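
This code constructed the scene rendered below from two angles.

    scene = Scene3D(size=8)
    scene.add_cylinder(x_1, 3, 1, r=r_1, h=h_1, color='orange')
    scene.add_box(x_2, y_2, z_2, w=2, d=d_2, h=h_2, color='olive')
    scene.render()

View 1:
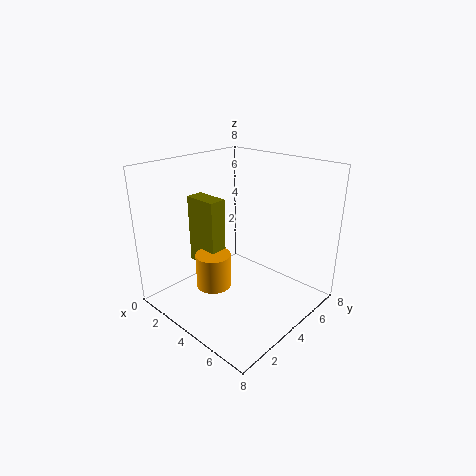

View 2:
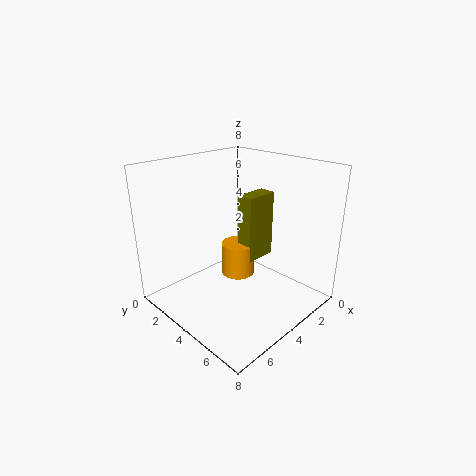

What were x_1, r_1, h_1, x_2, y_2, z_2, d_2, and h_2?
x_1 = 3
r_1 = 1
h_1 = 2
x_2 = 1
y_2 = 3
z_2 = 2
d_2 = 1
h_2 = 4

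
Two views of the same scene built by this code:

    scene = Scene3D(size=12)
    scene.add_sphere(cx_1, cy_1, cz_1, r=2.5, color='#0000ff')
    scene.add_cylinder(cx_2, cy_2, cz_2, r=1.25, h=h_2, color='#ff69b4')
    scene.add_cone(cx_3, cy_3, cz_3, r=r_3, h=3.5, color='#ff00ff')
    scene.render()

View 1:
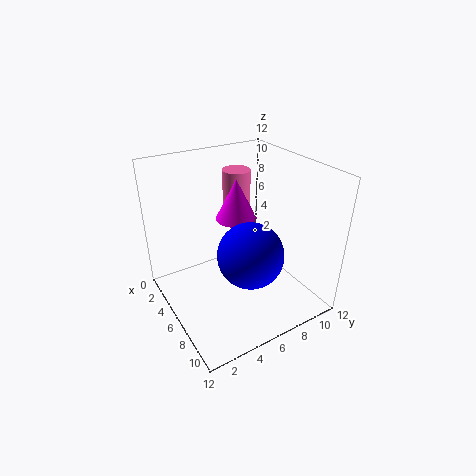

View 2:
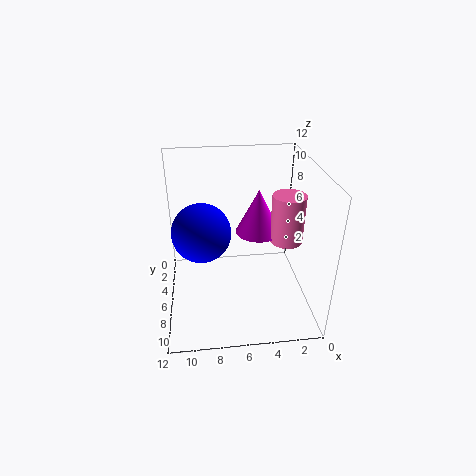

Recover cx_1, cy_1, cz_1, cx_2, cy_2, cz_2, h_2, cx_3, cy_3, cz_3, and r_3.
cx_1 = 9
cy_1 = 5.25
cz_1 = 6.25
cx_2 = 2.5
cy_2 = 8
cz_2 = 6.75
h_2 = 3.75
cx_3 = 4.5
cy_3 = 6.75
cz_3 = 7
r_3 = 1.75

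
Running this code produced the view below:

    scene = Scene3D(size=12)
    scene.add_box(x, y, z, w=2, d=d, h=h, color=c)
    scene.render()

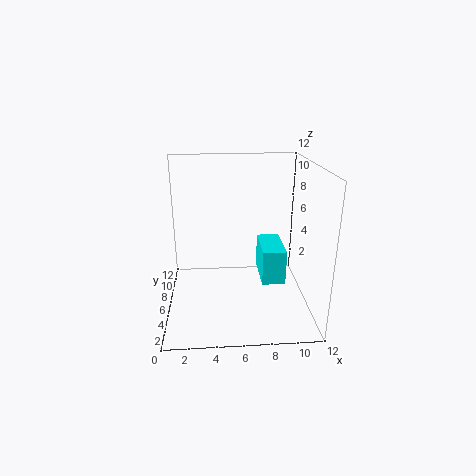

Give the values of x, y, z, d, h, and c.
x = 8; y = 5; z = 2; d = 4; h = 3; c = 'cyan'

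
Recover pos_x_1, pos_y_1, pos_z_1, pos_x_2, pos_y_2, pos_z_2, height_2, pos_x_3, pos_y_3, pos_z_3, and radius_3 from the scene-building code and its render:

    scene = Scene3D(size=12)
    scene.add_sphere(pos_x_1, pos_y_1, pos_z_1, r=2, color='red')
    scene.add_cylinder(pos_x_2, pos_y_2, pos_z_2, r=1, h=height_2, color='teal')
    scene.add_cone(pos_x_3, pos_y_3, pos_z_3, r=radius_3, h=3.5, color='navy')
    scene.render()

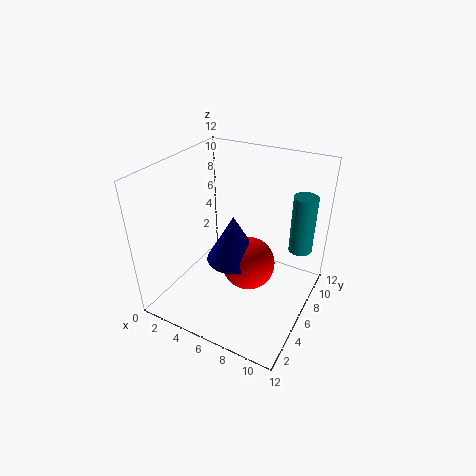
pos_x_1 = 8
pos_y_1 = 4
pos_z_1 = 5.5
pos_x_2 = 10.5
pos_y_2 = 9
pos_z_2 = 4.5
height_2 = 5
pos_x_3 = 7
pos_y_3 = 3.5
pos_z_3 = 6
radius_3 = 2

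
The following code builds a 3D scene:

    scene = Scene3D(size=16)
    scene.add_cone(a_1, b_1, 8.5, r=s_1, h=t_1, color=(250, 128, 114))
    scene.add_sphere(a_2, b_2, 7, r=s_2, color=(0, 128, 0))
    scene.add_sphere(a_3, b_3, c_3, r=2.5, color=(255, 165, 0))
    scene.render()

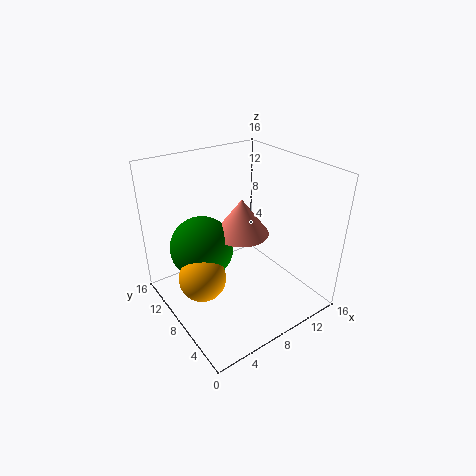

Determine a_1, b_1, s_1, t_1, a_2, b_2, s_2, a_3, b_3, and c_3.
a_1 = 8.5
b_1 = 8
s_1 = 3
t_1 = 4
a_2 = 4.5
b_2 = 10
s_2 = 3.5
a_3 = 3
b_3 = 7.5
c_3 = 5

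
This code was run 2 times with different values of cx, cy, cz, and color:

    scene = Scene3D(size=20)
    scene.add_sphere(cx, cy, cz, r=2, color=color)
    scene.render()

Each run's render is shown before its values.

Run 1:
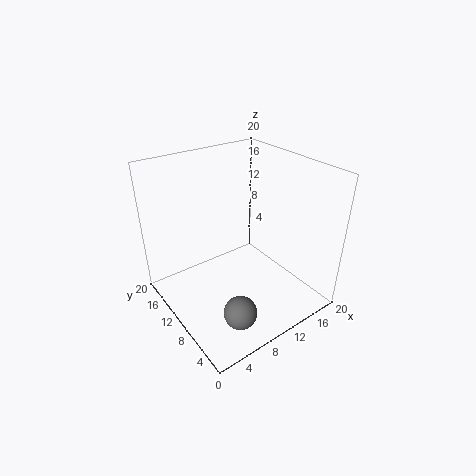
cx = 4.5; cy = 2; cz = 5.5; color = 'gray'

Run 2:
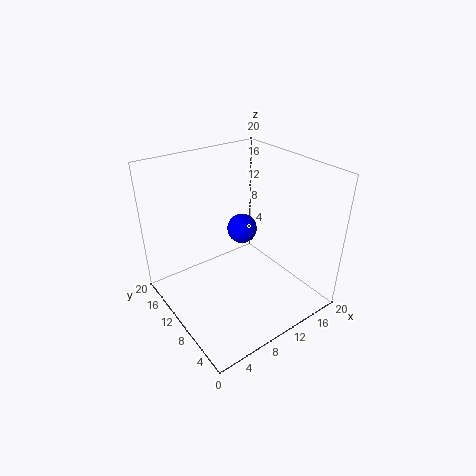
cx = 10.5; cy = 9.75; cz = 11.5; color = 'blue'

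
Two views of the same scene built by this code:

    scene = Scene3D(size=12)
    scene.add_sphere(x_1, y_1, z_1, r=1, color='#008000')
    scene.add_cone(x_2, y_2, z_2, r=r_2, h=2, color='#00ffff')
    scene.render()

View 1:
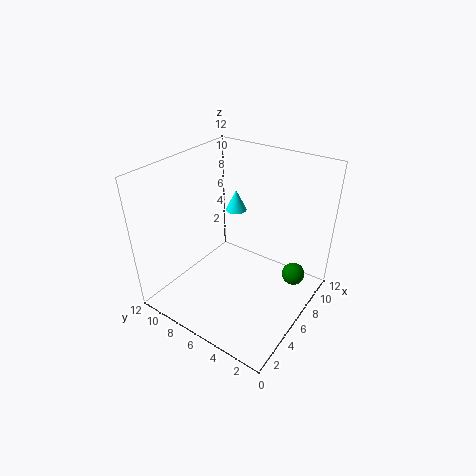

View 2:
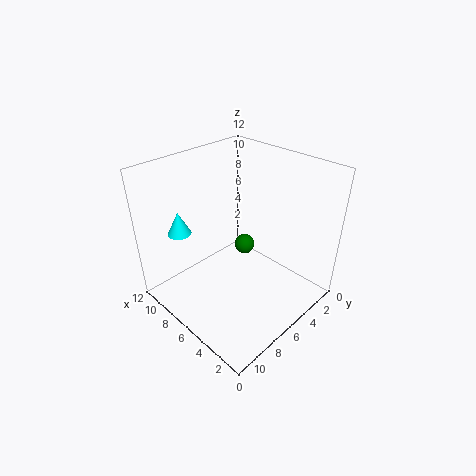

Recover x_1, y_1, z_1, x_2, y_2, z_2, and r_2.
x_1 = 9; y_1 = 2; z_1 = 2; x_2 = 10; y_2 = 9; z_2 = 6; r_2 = 1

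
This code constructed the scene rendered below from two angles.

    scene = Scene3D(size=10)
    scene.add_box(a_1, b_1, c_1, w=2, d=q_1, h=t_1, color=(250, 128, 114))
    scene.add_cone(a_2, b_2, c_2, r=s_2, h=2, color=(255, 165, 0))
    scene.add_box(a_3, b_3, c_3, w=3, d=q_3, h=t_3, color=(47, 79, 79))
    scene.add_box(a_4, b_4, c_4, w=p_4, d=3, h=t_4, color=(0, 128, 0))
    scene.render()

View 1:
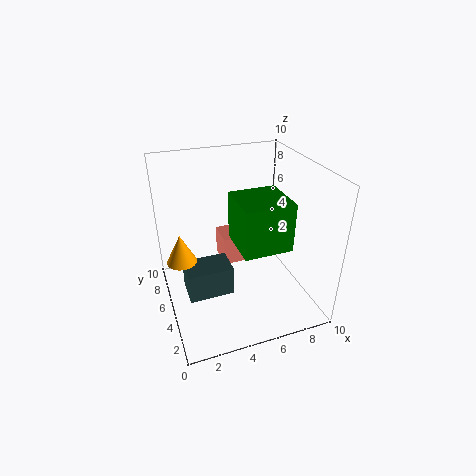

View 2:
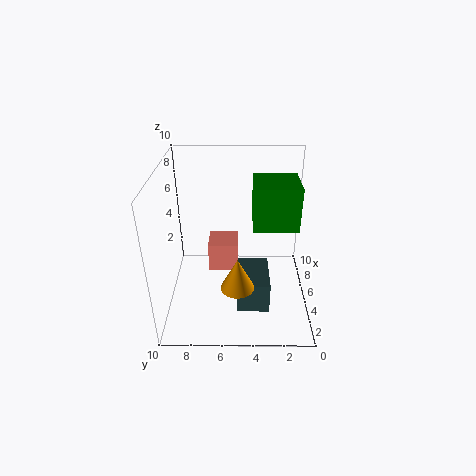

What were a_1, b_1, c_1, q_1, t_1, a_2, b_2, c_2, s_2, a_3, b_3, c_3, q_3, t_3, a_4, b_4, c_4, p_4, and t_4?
a_1 = 4; b_1 = 5; c_1 = 3; q_1 = 2; t_1 = 2; a_2 = 1; b_2 = 5; c_2 = 4; s_2 = 1; a_3 = 1; b_3 = 3; c_3 = 2; q_3 = 2; t_3 = 2; a_4 = 4; b_4 = 1; c_4 = 6; p_4 = 3; t_4 = 3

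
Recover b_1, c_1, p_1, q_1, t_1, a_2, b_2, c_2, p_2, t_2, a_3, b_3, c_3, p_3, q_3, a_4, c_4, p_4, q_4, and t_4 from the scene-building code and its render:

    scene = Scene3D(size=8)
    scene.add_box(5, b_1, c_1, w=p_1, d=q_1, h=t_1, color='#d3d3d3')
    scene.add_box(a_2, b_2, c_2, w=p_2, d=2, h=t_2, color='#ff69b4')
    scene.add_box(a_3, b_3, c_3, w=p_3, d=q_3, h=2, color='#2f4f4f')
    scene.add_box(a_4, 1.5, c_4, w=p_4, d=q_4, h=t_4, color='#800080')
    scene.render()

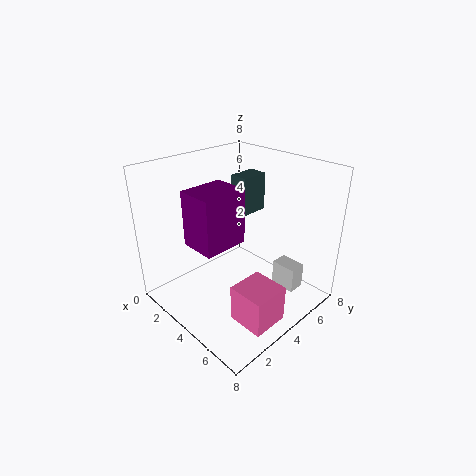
b_1 = 6, c_1 = 0.5, p_1 = 1.5, q_1 = 1, t_1 = 1.5, a_2 = 5.5, b_2 = 2, c_2 = 0.5, p_2 = 2, t_2 = 2, a_3 = 3.5, b_3 = 4, c_3 = 5.5, p_3 = 1, q_3 = 1.5, a_4 = 2.5, c_4 = 4, p_4 = 2, q_4 = 2.5, t_4 = 3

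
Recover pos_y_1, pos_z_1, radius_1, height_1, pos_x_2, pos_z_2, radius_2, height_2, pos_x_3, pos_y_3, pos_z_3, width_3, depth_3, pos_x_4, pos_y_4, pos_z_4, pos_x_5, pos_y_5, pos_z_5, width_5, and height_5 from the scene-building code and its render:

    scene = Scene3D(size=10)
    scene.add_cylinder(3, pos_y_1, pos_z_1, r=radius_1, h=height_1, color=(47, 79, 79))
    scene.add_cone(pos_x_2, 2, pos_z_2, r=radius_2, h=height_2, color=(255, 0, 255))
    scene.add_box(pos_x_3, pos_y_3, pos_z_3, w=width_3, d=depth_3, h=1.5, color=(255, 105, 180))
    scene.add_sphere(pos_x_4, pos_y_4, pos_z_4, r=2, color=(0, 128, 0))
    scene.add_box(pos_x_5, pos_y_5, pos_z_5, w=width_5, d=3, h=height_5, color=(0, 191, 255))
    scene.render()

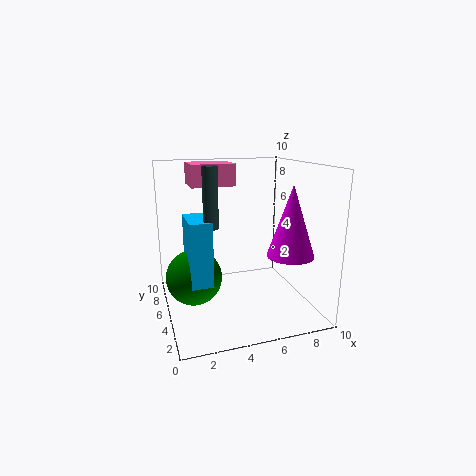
pos_y_1 = 4.5; pos_z_1 = 6; radius_1 = 0.5; height_1 = 4; pos_x_2 = 7.5; pos_z_2 = 4.5; radius_2 = 1.5; height_2 = 4.5; pos_x_3 = 2; pos_y_3 = 5.5; pos_z_3 = 8.5; width_3 = 3; depth_3 = 2.5; pos_x_4 = 2; pos_y_4 = 6; pos_z_4 = 2; pos_x_5 = 1.5; pos_y_5 = 4; pos_z_5 = 2; width_5 = 1.5; height_5 = 4.5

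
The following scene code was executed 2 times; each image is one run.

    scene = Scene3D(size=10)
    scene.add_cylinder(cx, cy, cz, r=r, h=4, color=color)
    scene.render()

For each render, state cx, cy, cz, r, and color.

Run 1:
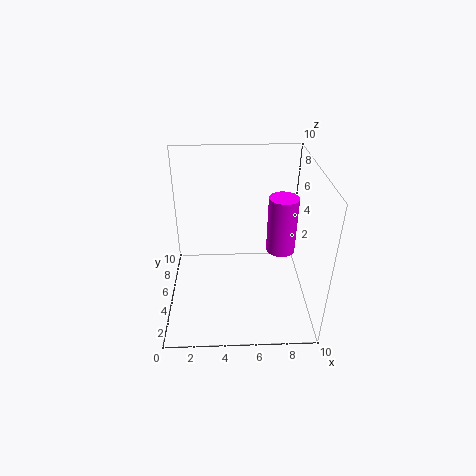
cx = 8
cy = 5
cz = 4
r = 1
color = 'magenta'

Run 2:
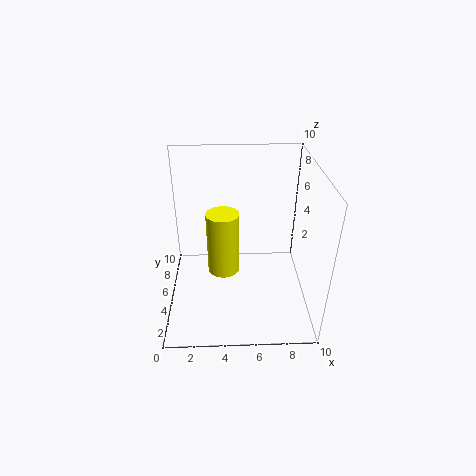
cx = 4
cy = 3
cz = 4
r = 1
color = 'yellow'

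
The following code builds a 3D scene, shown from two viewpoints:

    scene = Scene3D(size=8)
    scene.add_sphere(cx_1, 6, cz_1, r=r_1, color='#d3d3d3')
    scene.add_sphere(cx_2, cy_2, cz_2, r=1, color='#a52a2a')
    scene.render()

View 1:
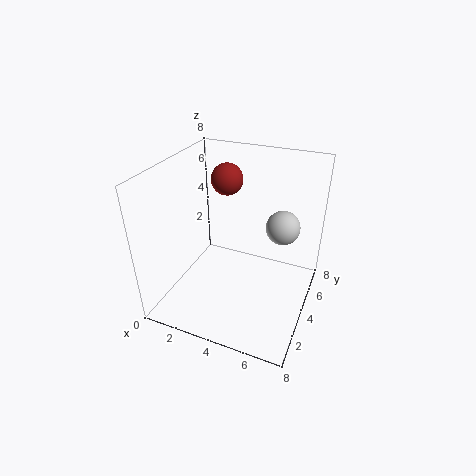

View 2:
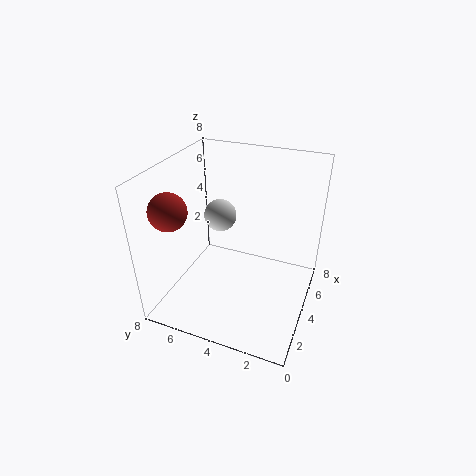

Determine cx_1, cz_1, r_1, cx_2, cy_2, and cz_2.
cx_1 = 6
cz_1 = 4
r_1 = 1
cx_2 = 2
cy_2 = 7
cz_2 = 6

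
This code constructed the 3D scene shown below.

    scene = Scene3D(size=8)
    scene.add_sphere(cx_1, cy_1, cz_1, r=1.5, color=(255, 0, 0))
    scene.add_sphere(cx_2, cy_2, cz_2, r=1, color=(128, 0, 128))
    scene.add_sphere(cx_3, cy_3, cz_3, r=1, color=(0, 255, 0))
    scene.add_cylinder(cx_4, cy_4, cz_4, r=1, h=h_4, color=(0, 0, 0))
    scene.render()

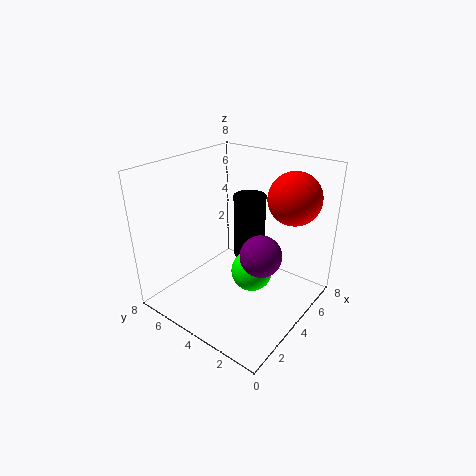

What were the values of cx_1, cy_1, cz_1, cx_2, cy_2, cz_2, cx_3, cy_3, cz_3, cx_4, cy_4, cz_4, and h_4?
cx_1 = 6.5, cy_1 = 2, cz_1 = 6, cx_2 = 2.5, cy_2 = 1.5, cz_2 = 4.5, cx_3 = 2.5, cy_3 = 2, cz_3 = 3.5, cx_4 = 6.5, cy_4 = 5, cz_4 = 1.5, h_4 = 4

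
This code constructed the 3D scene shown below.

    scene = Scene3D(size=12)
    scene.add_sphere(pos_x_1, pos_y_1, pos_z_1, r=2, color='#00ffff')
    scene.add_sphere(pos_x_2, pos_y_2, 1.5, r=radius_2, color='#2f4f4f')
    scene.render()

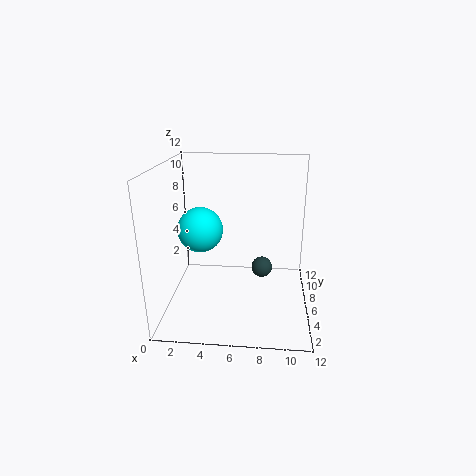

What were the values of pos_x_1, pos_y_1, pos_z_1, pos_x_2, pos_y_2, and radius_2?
pos_x_1 = 2.5, pos_y_1 = 7.5, pos_z_1 = 6, pos_x_2 = 8, pos_y_2 = 9.5, radius_2 = 1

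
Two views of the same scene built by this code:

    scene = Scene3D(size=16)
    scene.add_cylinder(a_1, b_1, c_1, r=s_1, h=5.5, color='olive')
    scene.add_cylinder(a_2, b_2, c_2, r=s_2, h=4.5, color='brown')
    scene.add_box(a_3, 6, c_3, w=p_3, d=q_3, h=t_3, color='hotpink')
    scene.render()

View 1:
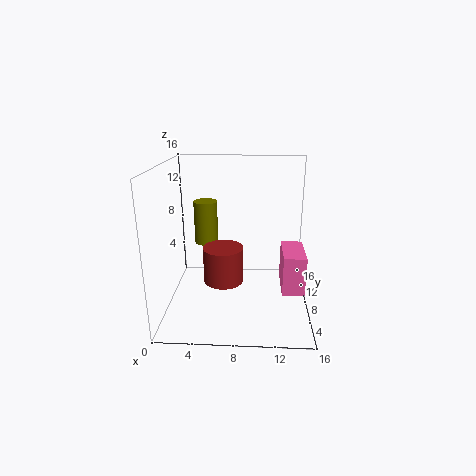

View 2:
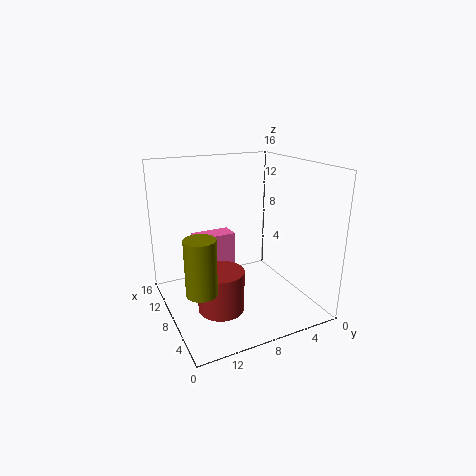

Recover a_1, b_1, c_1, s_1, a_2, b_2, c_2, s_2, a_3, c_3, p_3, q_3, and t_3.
a_1 = 3.5; b_1 = 14; c_1 = 5; s_1 = 1.5; a_2 = 6; b_2 = 11; c_2 = 1; s_2 = 2.5; a_3 = 13; c_3 = 2; p_3 = 2.5; q_3 = 5; t_3 = 4.5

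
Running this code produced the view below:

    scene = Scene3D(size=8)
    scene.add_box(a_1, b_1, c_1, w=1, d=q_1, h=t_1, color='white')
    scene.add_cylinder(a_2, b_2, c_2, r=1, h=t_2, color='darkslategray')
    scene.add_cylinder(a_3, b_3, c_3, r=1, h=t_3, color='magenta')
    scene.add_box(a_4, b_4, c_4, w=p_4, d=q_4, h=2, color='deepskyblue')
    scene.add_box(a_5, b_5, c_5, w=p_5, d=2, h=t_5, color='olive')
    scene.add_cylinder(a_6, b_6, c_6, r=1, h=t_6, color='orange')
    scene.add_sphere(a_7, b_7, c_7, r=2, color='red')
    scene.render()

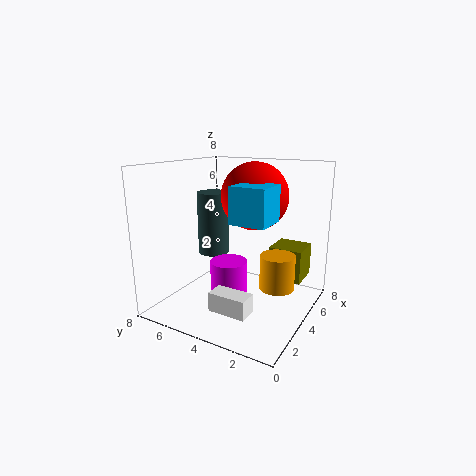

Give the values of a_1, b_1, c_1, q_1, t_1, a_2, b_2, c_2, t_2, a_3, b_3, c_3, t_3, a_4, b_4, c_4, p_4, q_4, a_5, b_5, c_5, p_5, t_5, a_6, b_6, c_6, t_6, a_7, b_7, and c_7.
a_1 = 1; b_1 = 2; c_1 = 1; q_1 = 2; t_1 = 1; a_2 = 6; b_2 = 7; c_2 = 2; t_2 = 4; a_3 = 3; b_3 = 4; c_3 = 1; t_3 = 2; a_4 = 3; b_4 = 2; c_4 = 5; p_4 = 2; q_4 = 2; a_5 = 6; b_5 = 1; c_5 = 1; p_5 = 2; t_5 = 2; a_6 = 5; b_6 = 2; c_6 = 1; t_6 = 2; a_7 = 6; b_7 = 4; c_7 = 6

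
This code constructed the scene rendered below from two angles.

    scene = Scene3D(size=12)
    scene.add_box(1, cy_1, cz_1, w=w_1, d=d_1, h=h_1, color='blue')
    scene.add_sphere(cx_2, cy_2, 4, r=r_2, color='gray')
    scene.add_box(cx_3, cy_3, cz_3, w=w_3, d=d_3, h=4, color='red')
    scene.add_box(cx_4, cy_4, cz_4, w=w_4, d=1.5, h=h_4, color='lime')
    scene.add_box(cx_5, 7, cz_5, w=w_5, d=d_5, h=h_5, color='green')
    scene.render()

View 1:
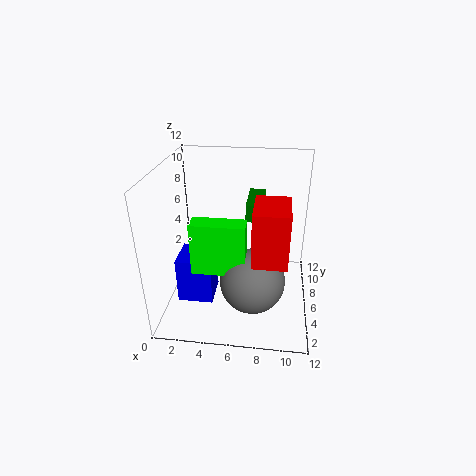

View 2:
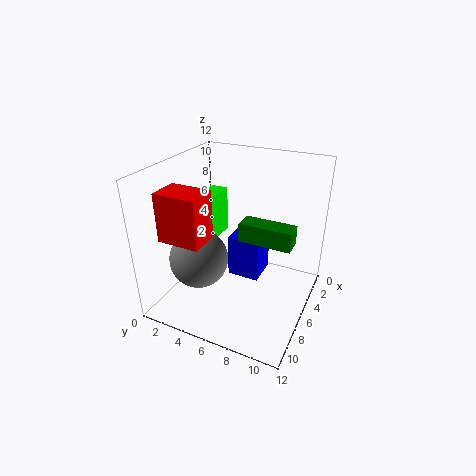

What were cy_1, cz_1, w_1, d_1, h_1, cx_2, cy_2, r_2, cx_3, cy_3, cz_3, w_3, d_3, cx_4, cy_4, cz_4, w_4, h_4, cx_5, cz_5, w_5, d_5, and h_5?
cy_1 = 4, cz_1 = 0.5, w_1 = 3, d_1 = 3, h_1 = 4, cx_2 = 7.5, cy_2 = 3, r_2 = 2.5, cx_3 = 7.5, cy_3 = 1, cz_3 = 6.5, w_3 = 2.5, d_3 = 3.5, cx_4 = 3, cy_4 = 2, cz_4 = 5, w_4 = 4, h_4 = 4, cx_5 = 6.5, cz_5 = 7, w_5 = 1.5, d_5 = 4, h_5 = 1.5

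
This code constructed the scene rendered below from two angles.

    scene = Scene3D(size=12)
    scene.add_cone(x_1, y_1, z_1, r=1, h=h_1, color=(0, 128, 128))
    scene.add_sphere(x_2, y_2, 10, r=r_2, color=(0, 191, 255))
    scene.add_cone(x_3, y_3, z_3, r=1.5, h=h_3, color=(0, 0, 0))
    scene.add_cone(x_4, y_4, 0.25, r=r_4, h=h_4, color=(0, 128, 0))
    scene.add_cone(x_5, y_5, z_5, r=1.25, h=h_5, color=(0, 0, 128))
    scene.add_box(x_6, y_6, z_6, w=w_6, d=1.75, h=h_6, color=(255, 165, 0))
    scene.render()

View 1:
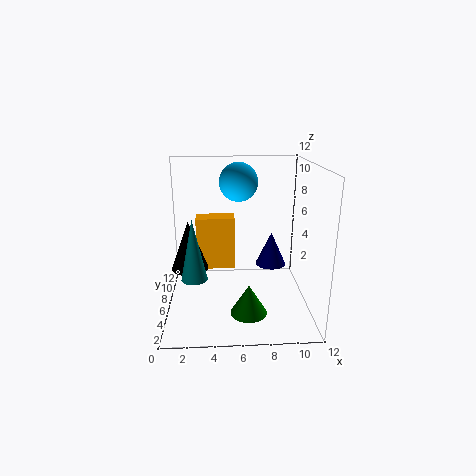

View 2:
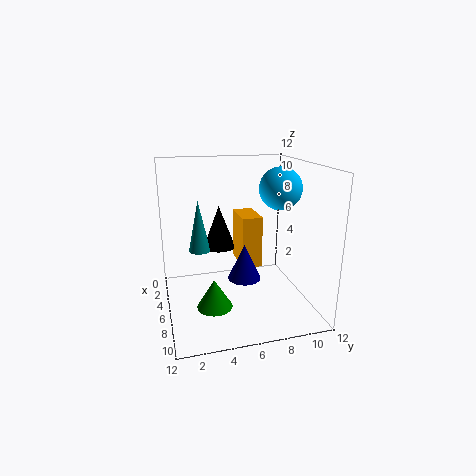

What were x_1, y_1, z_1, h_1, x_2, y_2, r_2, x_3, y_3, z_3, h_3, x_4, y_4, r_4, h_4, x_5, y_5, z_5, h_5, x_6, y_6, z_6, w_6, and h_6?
x_1 = 2.5, y_1 = 3.25, z_1 = 3.75, h_1 = 4.75, x_2 = 6.25, y_2 = 9.5, r_2 = 1.75, x_3 = 2, y_3 = 5.25, z_3 = 3.75, h_3 = 4, x_4 = 6.75, y_4 = 3.75, r_4 = 1.5, h_4 = 2.5, x_5 = 8.75, y_5 = 5.75, z_5 = 3.75, h_5 = 2.75, x_6 = 2.5, y_6 = 6.5, z_6 = 3, w_6 = 3.25, h_6 = 4.5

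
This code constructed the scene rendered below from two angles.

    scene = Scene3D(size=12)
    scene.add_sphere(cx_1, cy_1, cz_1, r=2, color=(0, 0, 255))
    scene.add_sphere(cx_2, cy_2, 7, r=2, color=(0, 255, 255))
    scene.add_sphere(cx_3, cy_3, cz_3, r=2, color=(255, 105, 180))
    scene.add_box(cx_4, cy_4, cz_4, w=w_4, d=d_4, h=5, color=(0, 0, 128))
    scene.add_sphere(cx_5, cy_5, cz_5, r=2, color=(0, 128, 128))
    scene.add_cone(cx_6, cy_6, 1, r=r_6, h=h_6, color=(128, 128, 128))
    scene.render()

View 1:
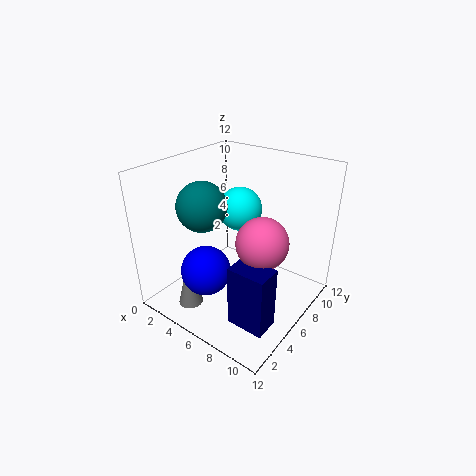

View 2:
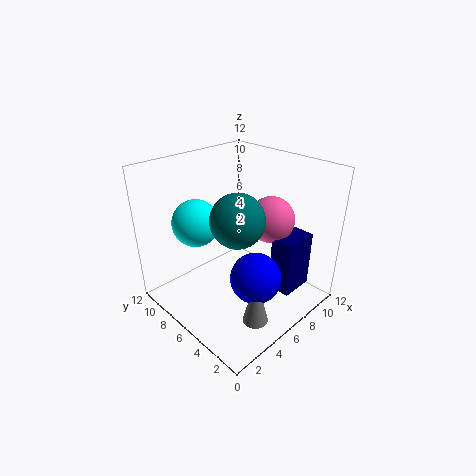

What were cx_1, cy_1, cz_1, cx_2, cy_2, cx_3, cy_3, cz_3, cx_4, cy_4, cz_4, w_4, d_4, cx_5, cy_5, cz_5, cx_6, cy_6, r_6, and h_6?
cx_1 = 5; cy_1 = 3; cz_1 = 4; cx_2 = 4; cy_2 = 9; cx_3 = 9; cy_3 = 5; cz_3 = 7; cx_4 = 8; cy_4 = 2; cz_4 = 1; w_4 = 3; d_4 = 2; cx_5 = 4; cy_5 = 4; cz_5 = 9; cx_6 = 4; cy_6 = 2; r_6 = 1; h_6 = 4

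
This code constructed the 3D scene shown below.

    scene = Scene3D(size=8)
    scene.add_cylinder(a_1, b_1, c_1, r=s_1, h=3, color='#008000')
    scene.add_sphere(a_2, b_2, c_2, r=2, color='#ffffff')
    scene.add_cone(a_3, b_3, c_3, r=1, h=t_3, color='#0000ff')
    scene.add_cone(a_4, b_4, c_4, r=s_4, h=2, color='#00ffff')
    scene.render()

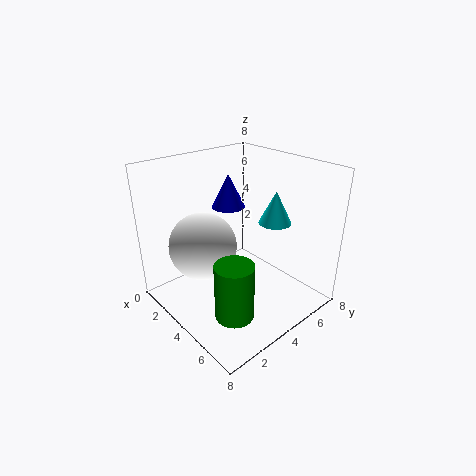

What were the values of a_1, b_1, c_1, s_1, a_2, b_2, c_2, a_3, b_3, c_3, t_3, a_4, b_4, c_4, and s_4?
a_1 = 6, b_1 = 2, c_1 = 1, s_1 = 1, a_2 = 2, b_2 = 3, c_2 = 3, a_3 = 2, b_3 = 5, c_3 = 5, t_3 = 2, a_4 = 4, b_4 = 7, c_4 = 4, s_4 = 1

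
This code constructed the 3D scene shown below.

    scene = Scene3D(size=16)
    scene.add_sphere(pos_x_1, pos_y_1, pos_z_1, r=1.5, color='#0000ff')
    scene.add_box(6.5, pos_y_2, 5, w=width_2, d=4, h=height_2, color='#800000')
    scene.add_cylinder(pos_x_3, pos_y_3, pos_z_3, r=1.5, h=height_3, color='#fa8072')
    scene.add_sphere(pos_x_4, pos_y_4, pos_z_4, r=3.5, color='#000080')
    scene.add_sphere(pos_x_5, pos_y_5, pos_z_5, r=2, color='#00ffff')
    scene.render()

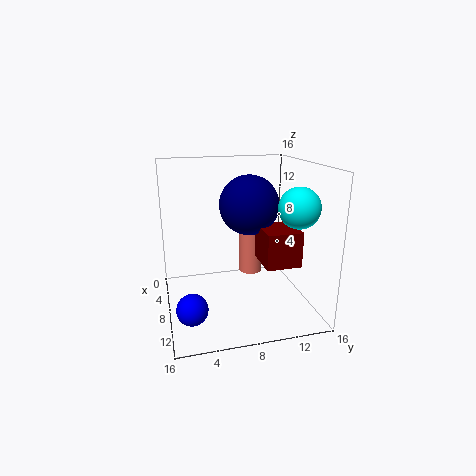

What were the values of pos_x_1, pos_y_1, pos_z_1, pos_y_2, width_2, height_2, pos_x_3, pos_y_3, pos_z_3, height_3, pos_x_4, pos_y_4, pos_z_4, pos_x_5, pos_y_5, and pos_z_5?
pos_x_1 = 14, pos_y_1 = 2, pos_z_1 = 3.5, pos_y_2 = 10.5, width_2 = 4.5, height_2 = 4, pos_x_3 = 3, pos_y_3 = 11, pos_z_3 = 1.5, height_3 = 7.5, pos_x_4 = 5.5, pos_y_4 = 10, pos_z_4 = 11, pos_x_5 = 13.5, pos_y_5 = 12.5, pos_z_5 = 12.5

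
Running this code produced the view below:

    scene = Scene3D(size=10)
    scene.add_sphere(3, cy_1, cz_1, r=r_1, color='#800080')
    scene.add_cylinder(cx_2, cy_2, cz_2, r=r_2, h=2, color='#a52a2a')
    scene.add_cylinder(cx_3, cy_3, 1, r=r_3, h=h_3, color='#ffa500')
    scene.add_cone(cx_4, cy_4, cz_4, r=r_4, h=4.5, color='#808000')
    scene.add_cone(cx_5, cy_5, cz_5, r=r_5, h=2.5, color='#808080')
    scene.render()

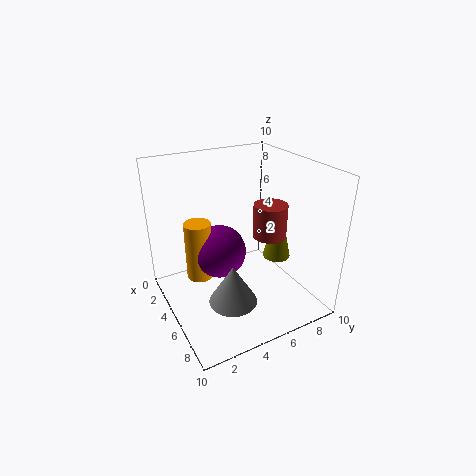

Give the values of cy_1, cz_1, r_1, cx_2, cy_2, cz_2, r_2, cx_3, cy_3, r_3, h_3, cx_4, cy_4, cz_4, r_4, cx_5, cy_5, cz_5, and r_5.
cy_1 = 4.5
cz_1 = 3
r_1 = 2
cx_2 = 8
cy_2 = 5.5
cz_2 = 6.5
r_2 = 1
cx_3 = 2.5
cy_3 = 3
r_3 = 1
h_3 = 4.5
cx_4 = 5.5
cy_4 = 8
cz_4 = 3
r_4 = 1
cx_5 = 8
cy_5 = 3
cz_5 = 2.5
r_5 = 1.5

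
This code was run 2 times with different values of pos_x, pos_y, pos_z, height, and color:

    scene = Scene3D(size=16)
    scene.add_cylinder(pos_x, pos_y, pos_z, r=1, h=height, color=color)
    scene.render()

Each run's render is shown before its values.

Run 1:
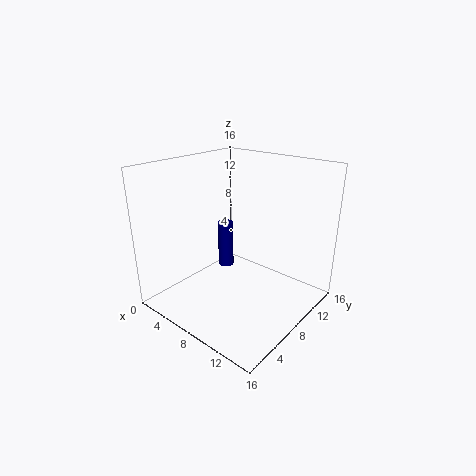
pos_x = 3; pos_y = 11.5; pos_z = 1.5; height = 6; color = 'navy'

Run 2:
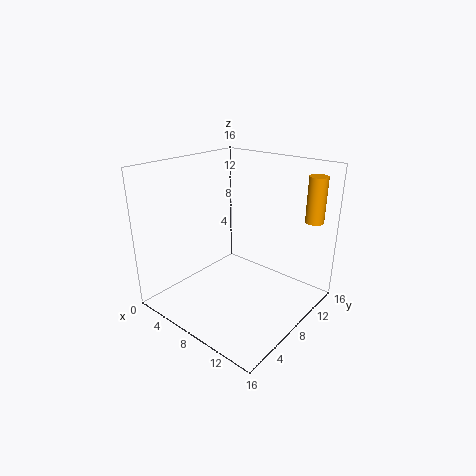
pos_x = 14.5; pos_y = 13; pos_z = 10; height = 5; color = 'orange'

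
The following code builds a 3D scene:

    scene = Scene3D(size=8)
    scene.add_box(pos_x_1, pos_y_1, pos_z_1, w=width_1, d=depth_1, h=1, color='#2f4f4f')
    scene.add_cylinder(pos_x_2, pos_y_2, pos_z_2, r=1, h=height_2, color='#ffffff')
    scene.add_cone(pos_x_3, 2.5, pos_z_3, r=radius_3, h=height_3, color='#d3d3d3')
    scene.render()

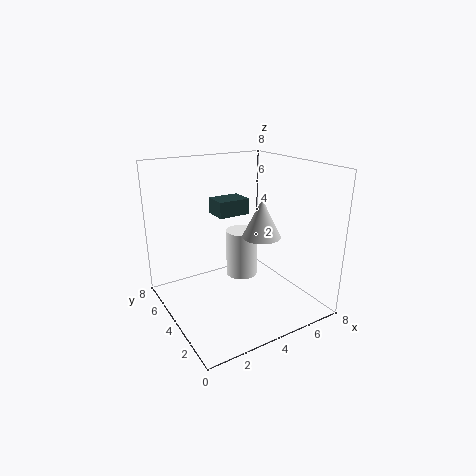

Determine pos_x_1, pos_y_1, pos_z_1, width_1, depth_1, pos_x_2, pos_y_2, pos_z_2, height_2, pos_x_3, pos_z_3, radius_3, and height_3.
pos_x_1 = 4
pos_y_1 = 6
pos_z_1 = 4.5
width_1 = 2
depth_1 = 1.5
pos_x_2 = 5.5
pos_y_2 = 6
pos_z_2 = 0.5
height_2 = 3
pos_x_3 = 4.5
pos_z_3 = 4.5
radius_3 = 1
height_3 = 2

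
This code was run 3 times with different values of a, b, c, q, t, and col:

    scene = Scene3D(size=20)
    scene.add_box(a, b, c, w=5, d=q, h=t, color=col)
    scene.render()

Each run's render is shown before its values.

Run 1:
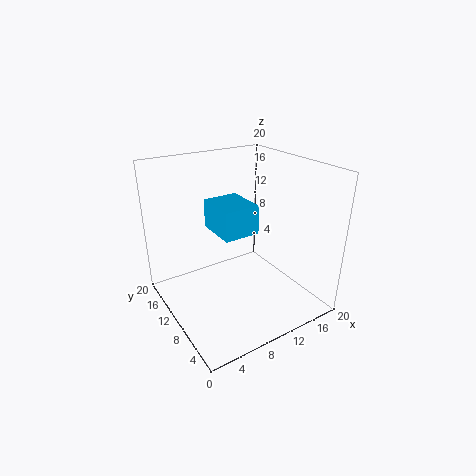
a = 7
b = 8
c = 11
q = 6
t = 4
col = 'deepskyblue'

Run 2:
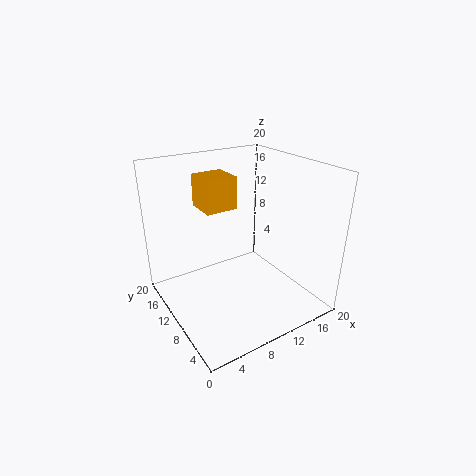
a = 8
b = 15
c = 12
q = 5
t = 5
col = 'orange'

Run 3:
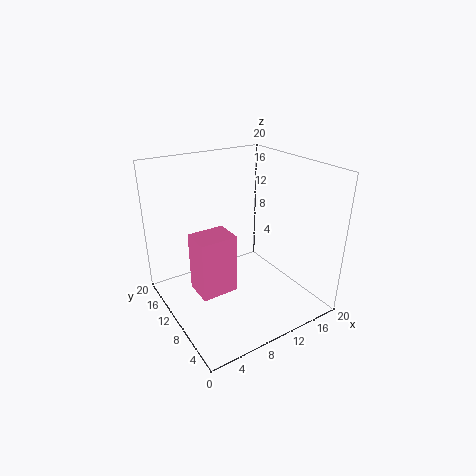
a = 3
b = 7
c = 4
q = 4
t = 8
col = 'hotpink'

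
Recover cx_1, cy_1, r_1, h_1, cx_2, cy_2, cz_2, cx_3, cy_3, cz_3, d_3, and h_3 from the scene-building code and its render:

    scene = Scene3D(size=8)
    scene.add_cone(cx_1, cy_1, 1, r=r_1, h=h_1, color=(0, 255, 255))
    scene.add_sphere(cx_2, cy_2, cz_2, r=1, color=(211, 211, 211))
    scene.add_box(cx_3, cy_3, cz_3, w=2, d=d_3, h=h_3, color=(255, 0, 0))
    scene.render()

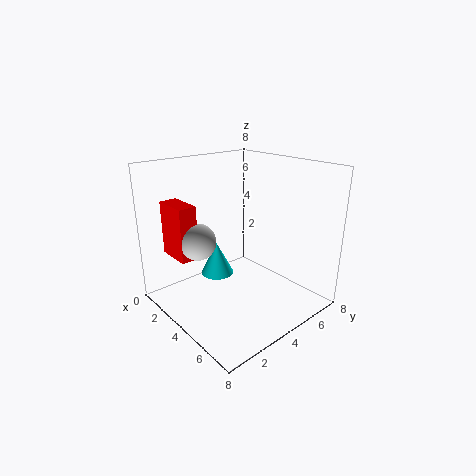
cx_1 = 2; cy_1 = 4; r_1 = 1; h_1 = 2; cx_2 = 3; cy_2 = 2; cz_2 = 4; cx_3 = 1; cy_3 = 1; cz_3 = 3; d_3 = 1; h_3 = 3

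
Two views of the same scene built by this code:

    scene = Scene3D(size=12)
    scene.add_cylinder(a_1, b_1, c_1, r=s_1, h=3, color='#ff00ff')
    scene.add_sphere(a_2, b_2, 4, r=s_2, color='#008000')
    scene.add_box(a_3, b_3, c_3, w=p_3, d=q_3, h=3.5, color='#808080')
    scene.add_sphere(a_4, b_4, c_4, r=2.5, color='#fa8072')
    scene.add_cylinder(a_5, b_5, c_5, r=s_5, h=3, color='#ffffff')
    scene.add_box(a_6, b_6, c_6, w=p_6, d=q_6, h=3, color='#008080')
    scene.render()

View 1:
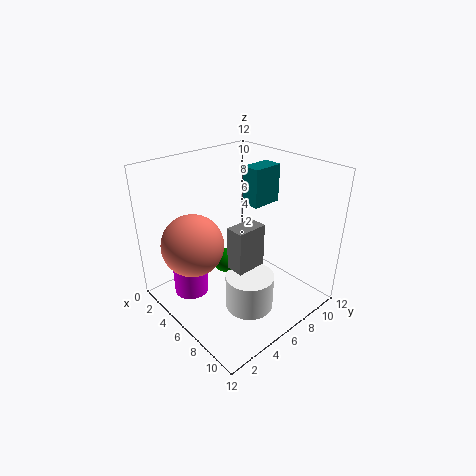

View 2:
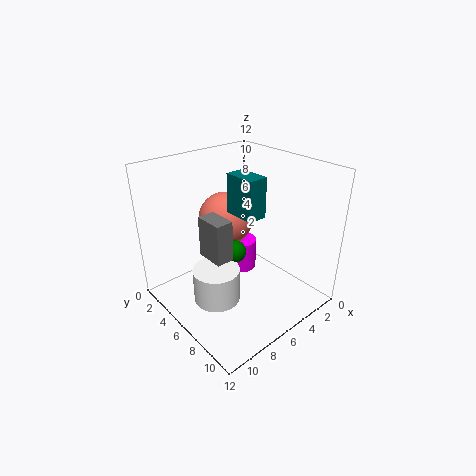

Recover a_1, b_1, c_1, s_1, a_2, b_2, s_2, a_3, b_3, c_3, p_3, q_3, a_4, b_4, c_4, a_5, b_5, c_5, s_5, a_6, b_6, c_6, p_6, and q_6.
a_1 = 3, b_1 = 3, c_1 = 0.5, s_1 = 1.5, a_2 = 5.5, b_2 = 5, s_2 = 1, a_3 = 7, b_3 = 4, c_3 = 4.5, p_3 = 1.5, q_3 = 2.5, a_4 = 4.5, b_4 = 2.5, c_4 = 6, a_5 = 8, b_5 = 5.5, c_5 = 0.5, s_5 = 2, a_6 = 6, b_6 = 6.5, c_6 = 9, p_6 = 1.5, q_6 = 2.5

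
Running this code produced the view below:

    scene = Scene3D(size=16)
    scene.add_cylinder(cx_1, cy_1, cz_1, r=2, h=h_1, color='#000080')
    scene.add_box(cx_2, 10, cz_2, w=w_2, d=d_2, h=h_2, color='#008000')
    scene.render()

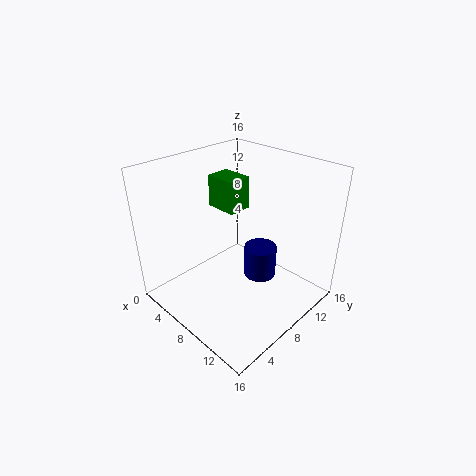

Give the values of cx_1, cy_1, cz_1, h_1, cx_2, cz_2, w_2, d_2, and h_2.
cx_1 = 8; cy_1 = 12; cz_1 = 1; h_1 = 4; cx_2 = 1; cz_2 = 9; w_2 = 4; d_2 = 3; h_2 = 4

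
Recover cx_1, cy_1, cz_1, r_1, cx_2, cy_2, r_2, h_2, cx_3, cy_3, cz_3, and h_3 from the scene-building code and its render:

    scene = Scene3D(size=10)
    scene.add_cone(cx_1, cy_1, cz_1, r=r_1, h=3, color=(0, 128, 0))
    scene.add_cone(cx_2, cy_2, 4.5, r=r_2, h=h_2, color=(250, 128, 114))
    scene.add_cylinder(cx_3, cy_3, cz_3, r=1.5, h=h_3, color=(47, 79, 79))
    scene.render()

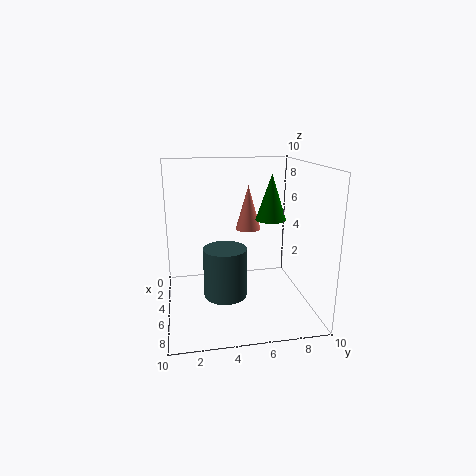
cx_1 = 6, cy_1 = 7, cz_1 = 6.5, r_1 = 1, cx_2 = 1.5, cy_2 = 6.5, r_2 = 1, h_2 = 3.5, cx_3 = 5.5, cy_3 = 4, cz_3 = 1, h_3 = 3.5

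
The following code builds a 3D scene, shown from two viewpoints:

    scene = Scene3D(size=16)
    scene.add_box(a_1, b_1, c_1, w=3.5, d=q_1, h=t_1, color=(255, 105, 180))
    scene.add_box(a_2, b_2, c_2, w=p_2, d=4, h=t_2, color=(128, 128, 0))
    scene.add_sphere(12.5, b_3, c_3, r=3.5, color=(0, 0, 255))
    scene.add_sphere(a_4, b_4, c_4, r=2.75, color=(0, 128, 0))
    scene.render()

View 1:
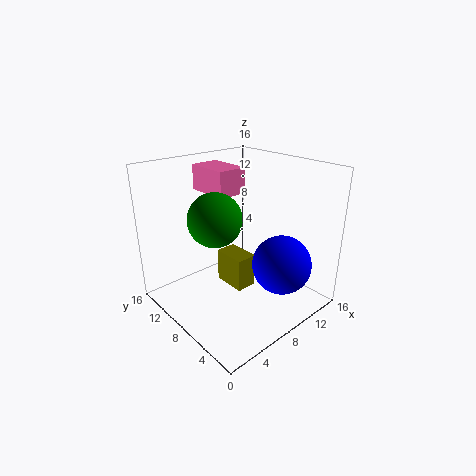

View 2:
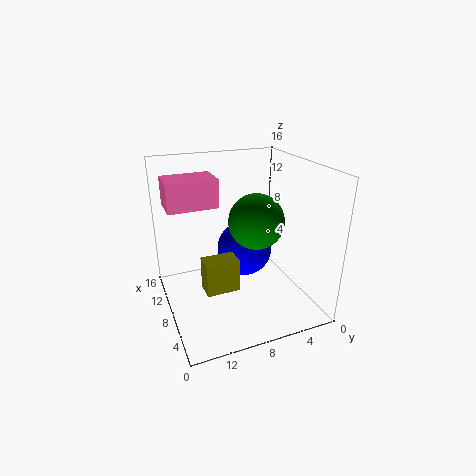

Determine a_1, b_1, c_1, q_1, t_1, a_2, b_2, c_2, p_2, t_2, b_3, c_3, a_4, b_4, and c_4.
a_1 = 7.5
b_1 = 10.25
c_1 = 12
q_1 = 5.25
t_1 = 3
a_2 = 8
b_2 = 7.75
c_2 = 1
p_2 = 2.5
t_2 = 4
b_3 = 5.25
c_3 = 4
a_4 = 4.5
b_4 = 7.5
c_4 = 11.25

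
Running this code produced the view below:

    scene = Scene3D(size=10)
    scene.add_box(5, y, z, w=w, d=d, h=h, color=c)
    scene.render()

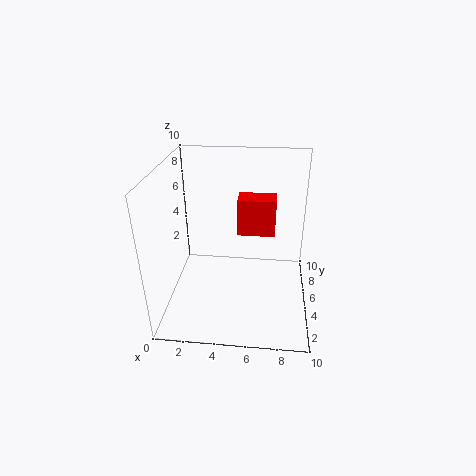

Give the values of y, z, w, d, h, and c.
y = 4.5
z = 5.5
w = 2.5
d = 1.5
h = 2.5
c = 'red'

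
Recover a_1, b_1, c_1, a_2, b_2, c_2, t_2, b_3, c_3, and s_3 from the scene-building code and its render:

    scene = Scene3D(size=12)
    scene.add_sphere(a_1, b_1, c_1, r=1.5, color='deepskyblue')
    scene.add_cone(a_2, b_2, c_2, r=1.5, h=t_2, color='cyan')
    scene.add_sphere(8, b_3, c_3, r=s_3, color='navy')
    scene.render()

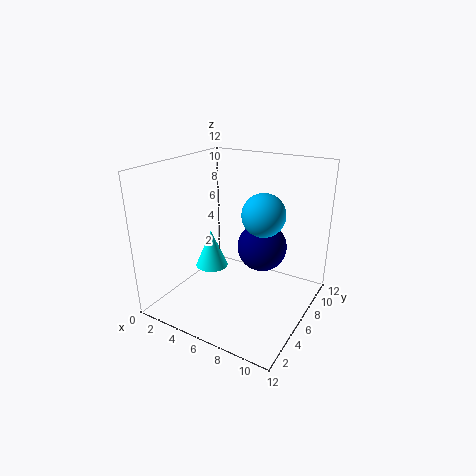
a_1 = 9.5
b_1 = 3.5
c_1 = 9.5
a_2 = 2.5
b_2 = 7
c_2 = 2
t_2 = 3.5
b_3 = 6.5
c_3 = 5.5
s_3 = 2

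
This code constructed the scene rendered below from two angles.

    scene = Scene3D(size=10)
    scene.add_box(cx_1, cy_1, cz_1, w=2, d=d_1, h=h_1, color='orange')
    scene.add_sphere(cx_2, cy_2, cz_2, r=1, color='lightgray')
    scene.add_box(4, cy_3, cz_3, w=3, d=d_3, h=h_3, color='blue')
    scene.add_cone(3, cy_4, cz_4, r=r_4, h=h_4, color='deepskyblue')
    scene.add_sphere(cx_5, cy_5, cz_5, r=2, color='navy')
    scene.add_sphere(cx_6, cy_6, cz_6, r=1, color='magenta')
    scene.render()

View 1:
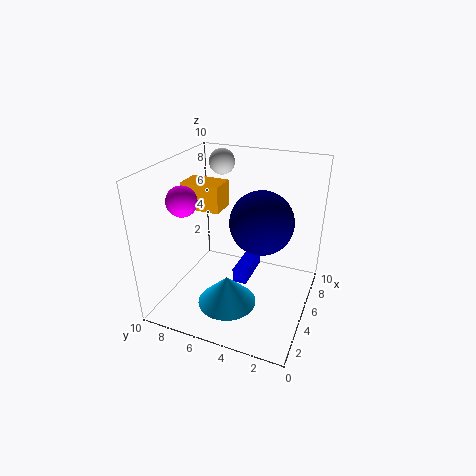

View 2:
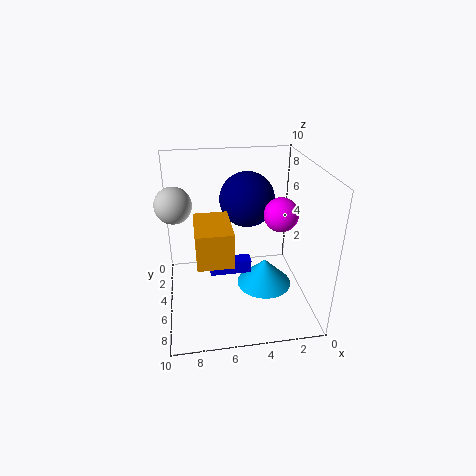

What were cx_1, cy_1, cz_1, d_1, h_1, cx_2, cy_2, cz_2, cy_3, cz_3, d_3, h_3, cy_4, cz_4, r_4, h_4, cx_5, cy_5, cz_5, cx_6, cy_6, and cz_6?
cx_1 = 6; cy_1 = 7; cz_1 = 6; d_1 = 3; h_1 = 2; cx_2 = 9; cy_2 = 8; cz_2 = 9; cy_3 = 4; cz_3 = 2; d_3 = 1; h_3 = 1; cy_4 = 5; cz_4 = 1; r_4 = 2; h_4 = 2; cx_5 = 4; cy_5 = 3; cz_5 = 7; cx_6 = 3; cy_6 = 8; cz_6 = 8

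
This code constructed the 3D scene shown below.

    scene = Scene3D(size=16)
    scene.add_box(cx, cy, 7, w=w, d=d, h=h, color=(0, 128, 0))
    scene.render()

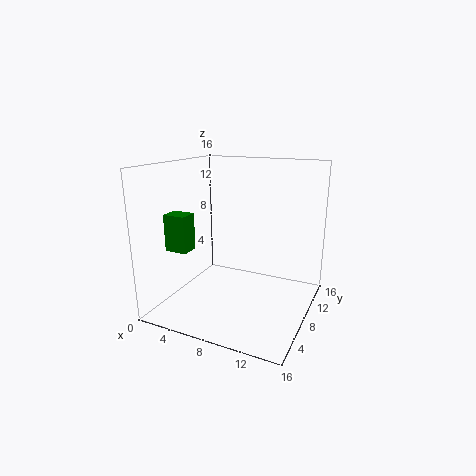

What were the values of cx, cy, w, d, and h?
cx = 1.5, cy = 3.5, w = 2.5, d = 2, h = 4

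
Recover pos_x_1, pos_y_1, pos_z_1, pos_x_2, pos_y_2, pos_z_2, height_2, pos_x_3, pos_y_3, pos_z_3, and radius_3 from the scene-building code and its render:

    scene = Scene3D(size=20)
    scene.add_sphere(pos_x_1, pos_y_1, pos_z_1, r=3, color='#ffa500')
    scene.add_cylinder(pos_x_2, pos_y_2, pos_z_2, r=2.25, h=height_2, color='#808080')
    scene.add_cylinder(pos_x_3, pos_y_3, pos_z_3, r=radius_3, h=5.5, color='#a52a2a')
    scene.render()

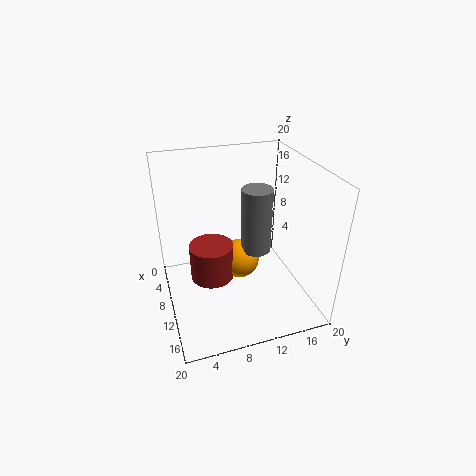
pos_x_1 = 7; pos_y_1 = 11.25; pos_z_1 = 4.25; pos_x_2 = 8; pos_y_2 = 13.5; pos_z_2 = 6.25; height_2 = 9.75; pos_x_3 = 7.25; pos_y_3 = 6.75; pos_z_3 = 2.25; radius_3 = 3.25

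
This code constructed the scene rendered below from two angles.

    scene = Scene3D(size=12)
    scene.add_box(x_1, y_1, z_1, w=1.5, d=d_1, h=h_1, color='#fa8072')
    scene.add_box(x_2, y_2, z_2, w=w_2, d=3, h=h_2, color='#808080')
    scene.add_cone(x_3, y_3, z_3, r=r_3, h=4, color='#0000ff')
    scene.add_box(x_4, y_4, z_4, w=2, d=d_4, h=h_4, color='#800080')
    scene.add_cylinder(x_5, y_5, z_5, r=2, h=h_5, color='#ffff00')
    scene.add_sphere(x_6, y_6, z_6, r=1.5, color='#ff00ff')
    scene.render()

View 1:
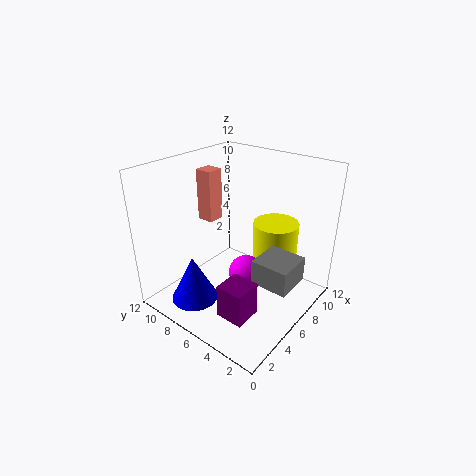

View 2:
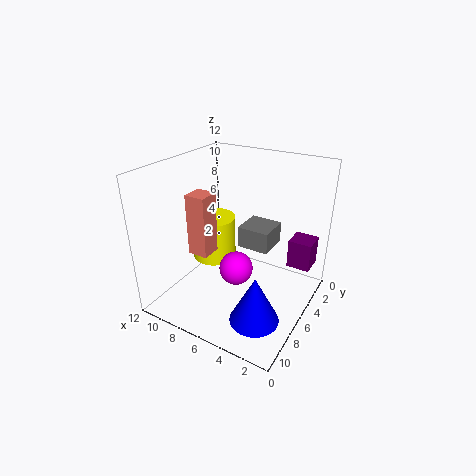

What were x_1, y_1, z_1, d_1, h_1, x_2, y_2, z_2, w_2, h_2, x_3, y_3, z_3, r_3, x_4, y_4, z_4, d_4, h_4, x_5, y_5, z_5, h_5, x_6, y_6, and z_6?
x_1 = 6, y_1 = 9, z_1 = 6.5, d_1 = 1.5, h_1 = 4.5, x_2 = 4.5, y_2 = 0.5, z_2 = 3.5, w_2 = 3, h_2 = 2, x_3 = 3, y_3 = 8.5, z_3 = 0.5, r_3 = 2, x_4 = 0.5, y_4 = 1.5, z_4 = 3, d_4 = 2, h_4 = 2.5, x_5 = 9.5, y_5 = 4.5, z_5 = 2.5, h_5 = 4, x_6 = 6.5, y_6 = 5.5, z_6 = 2.5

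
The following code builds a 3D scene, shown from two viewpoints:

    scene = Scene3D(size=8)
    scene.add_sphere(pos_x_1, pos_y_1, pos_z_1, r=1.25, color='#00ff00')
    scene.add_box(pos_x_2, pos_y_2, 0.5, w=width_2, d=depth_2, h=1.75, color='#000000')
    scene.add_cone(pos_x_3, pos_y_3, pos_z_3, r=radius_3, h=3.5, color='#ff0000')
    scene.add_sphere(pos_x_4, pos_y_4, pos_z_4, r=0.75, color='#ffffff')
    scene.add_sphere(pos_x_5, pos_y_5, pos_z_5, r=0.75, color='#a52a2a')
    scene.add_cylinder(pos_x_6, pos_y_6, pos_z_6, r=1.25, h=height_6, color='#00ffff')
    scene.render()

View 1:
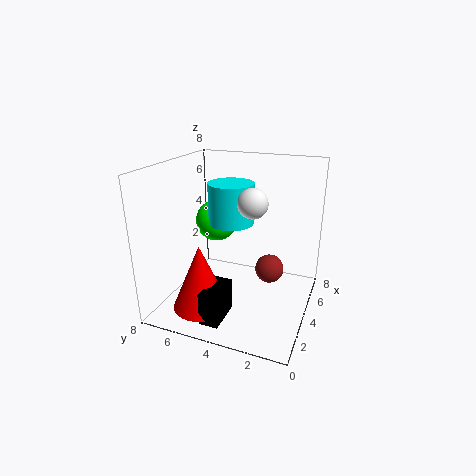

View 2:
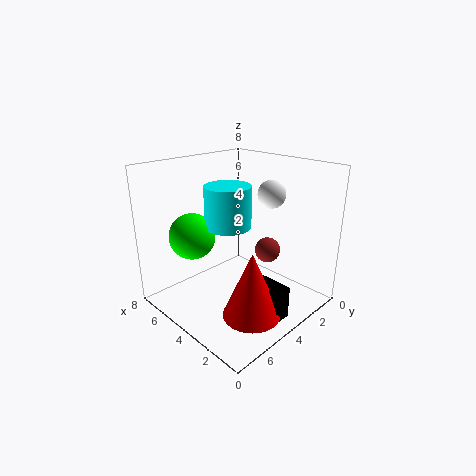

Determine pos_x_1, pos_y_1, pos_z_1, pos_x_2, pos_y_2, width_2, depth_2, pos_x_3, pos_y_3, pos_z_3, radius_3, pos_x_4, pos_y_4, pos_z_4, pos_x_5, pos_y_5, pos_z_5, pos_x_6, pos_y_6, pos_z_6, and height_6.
pos_x_1 = 5.5, pos_y_1 = 6, pos_z_1 = 4.25, pos_x_2 = 0.5, pos_y_2 = 3.75, width_2 = 2, depth_2 = 1, pos_x_3 = 1.75, pos_y_3 = 5.25, pos_z_3 = 0.75, radius_3 = 1.5, pos_x_4 = 2.75, pos_y_4 = 2.75, pos_z_4 = 6.5, pos_x_5 = 3.5, pos_y_5 = 2, pos_z_5 = 2.75, pos_x_6 = 4.25, pos_y_6 = 4.5, pos_z_6 = 4.75, height_6 = 2.25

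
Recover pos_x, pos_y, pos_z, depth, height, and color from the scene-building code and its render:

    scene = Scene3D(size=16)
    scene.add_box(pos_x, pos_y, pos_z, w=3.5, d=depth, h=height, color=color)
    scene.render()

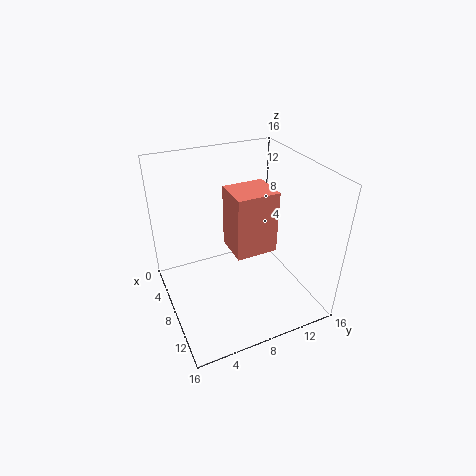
pos_x = 10
pos_y = 5.5
pos_z = 9.5
depth = 4
height = 6
color = 'salmon'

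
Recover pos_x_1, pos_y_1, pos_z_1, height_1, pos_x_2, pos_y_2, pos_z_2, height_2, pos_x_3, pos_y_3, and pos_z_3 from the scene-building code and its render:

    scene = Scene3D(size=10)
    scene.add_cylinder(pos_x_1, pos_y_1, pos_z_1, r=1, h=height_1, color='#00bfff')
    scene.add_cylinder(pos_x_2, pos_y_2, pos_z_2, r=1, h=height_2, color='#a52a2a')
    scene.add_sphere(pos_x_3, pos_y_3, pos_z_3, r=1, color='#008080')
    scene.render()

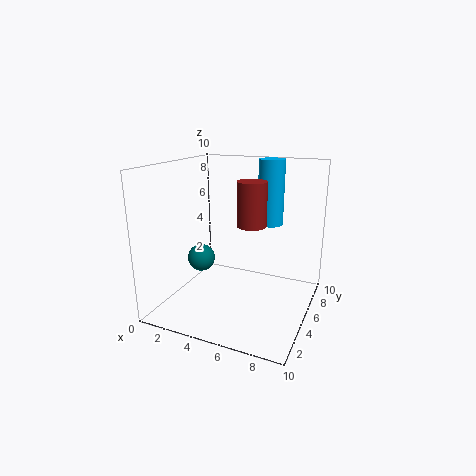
pos_x_1 = 6
pos_y_1 = 9
pos_z_1 = 5
height_1 = 5
pos_x_2 = 6
pos_y_2 = 5
pos_z_2 = 6
height_2 = 3
pos_x_3 = 2
pos_y_3 = 5
pos_z_3 = 3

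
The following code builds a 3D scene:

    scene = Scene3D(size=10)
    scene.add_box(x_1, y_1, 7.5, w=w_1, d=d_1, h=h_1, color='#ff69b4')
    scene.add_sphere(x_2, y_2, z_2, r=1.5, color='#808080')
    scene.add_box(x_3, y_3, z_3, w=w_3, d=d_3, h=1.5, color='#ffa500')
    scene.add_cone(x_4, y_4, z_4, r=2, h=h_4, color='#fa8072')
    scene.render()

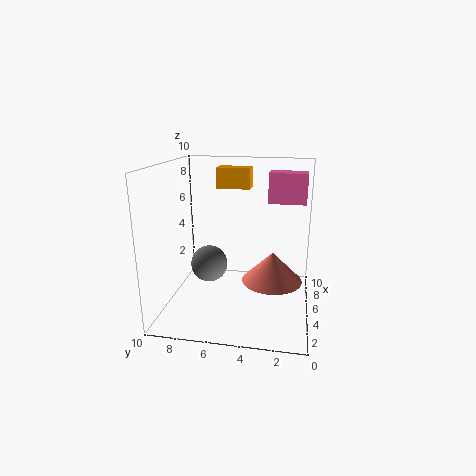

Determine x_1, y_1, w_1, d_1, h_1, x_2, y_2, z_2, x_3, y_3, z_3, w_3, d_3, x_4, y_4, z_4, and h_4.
x_1 = 5; y_1 = 0.5; w_1 = 1.5; d_1 = 2.5; h_1 = 2; x_2 = 8; y_2 = 8; z_2 = 1.5; x_3 = 7; y_3 = 4.5; z_3 = 8; w_3 = 1.5; d_3 = 2.5; x_4 = 4; y_4 = 2.5; z_4 = 2.5; h_4 = 2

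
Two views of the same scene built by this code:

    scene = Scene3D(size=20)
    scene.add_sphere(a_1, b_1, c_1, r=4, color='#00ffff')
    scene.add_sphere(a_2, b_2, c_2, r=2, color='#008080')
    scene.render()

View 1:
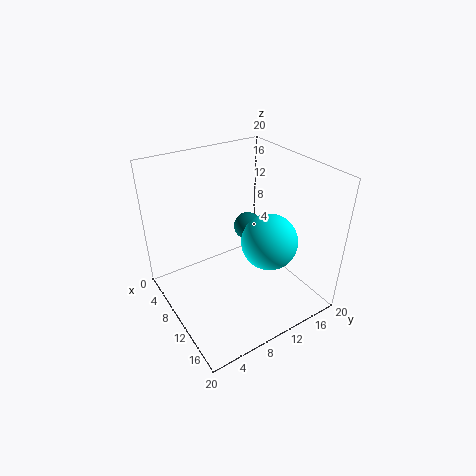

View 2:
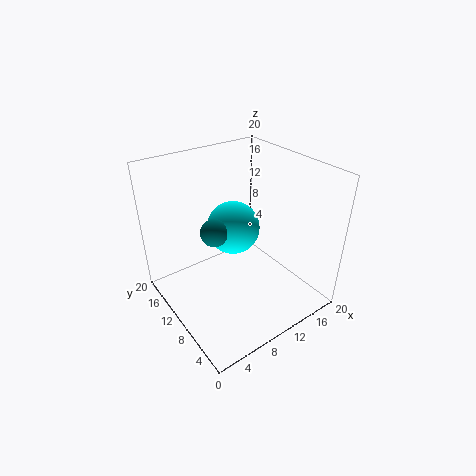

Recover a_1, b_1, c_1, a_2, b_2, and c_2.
a_1 = 12, b_1 = 14, c_1 = 9, a_2 = 8, b_2 = 13, c_2 = 10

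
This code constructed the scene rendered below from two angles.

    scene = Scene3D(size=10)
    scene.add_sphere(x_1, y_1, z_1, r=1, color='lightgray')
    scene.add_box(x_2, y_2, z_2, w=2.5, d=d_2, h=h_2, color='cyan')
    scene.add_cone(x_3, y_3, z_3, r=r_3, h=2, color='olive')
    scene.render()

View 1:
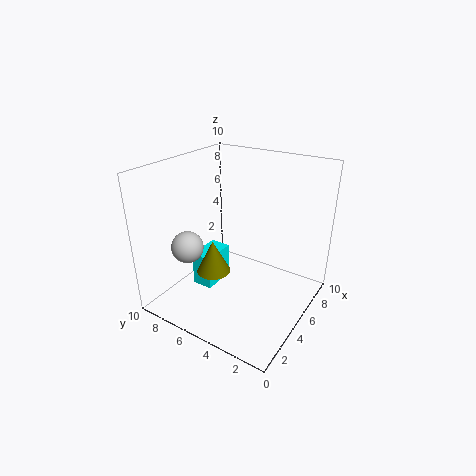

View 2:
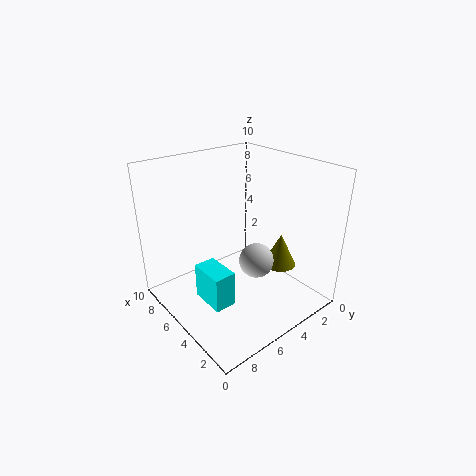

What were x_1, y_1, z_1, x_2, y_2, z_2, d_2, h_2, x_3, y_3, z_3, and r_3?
x_1 = 1.5
y_1 = 6.5
z_1 = 5.5
x_2 = 3.5
y_2 = 6.5
z_2 = 1
d_2 = 1.5
h_2 = 2.5
x_3 = 1.5
y_3 = 4.5
z_3 = 4.5
r_3 = 1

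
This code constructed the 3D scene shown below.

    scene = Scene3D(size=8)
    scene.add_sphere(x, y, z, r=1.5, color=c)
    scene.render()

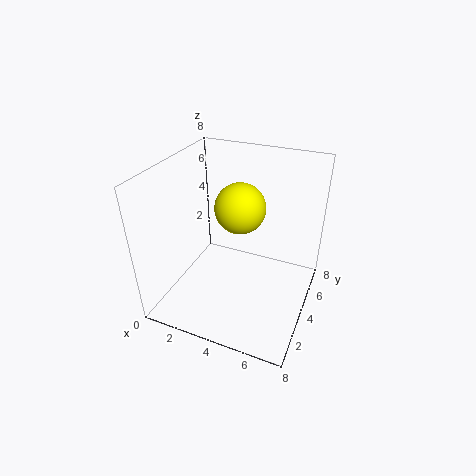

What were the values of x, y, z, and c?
x = 3.5, y = 5.5, z = 5, c = 'yellow'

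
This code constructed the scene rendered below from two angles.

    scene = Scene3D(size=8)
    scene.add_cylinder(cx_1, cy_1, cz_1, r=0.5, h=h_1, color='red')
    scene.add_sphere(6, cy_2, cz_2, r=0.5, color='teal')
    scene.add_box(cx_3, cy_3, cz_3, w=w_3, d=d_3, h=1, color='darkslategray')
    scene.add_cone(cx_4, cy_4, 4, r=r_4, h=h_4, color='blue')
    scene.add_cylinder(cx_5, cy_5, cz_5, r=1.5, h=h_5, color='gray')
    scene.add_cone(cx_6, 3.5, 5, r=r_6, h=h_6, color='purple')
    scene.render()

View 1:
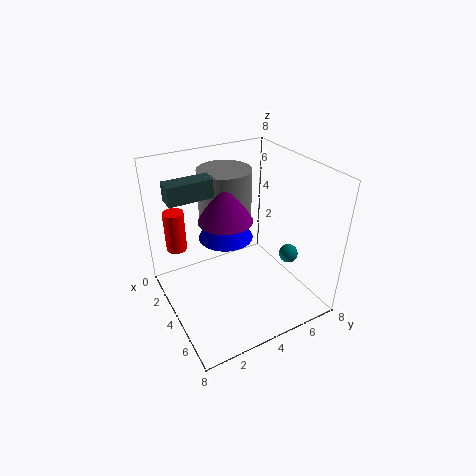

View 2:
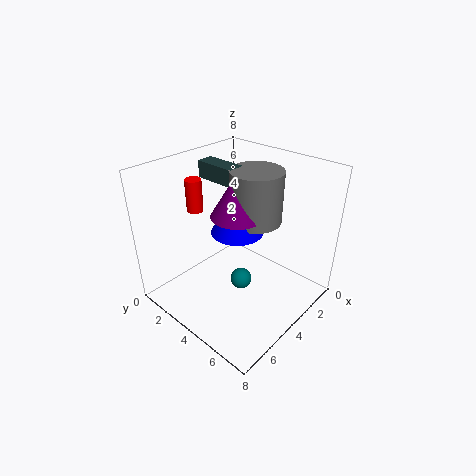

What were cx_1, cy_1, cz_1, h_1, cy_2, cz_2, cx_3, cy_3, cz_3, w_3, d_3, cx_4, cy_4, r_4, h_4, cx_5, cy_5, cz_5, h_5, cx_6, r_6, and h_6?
cx_1 = 4; cy_1 = 0.5; cz_1 = 4.5; h_1 = 2; cy_2 = 6; cz_2 = 3.5; cx_3 = 2.5; cy_3 = 0.5; cz_3 = 6.5; w_3 = 1; d_3 = 2.5; cx_4 = 3.5; cy_4 = 3.5; r_4 = 1.5; h_4 = 2.5; cx_5 = 2.5; cy_5 = 4; cz_5 = 4.5; h_5 = 3; cx_6 = 3.5; r_6 = 1.5; h_6 = 2.5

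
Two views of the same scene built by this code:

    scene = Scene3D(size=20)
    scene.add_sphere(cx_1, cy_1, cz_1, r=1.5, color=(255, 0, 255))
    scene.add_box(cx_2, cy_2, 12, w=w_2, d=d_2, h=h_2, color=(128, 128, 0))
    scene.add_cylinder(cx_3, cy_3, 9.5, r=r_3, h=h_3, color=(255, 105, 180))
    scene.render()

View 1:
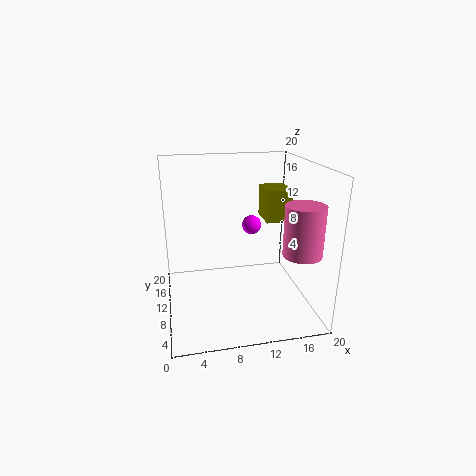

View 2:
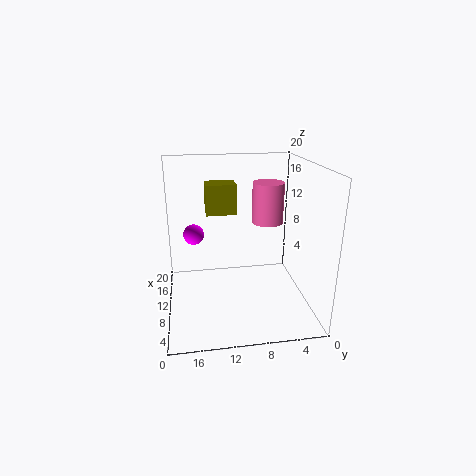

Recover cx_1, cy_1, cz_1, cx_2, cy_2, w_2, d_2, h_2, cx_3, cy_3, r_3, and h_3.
cx_1 = 13.5
cy_1 = 16
cz_1 = 9.5
cx_2 = 14
cy_2 = 9.5
w_2 = 3.5
d_2 = 4.5
h_2 = 4.5
cx_3 = 17
cy_3 = 4
r_3 = 2.5
h_3 = 6.5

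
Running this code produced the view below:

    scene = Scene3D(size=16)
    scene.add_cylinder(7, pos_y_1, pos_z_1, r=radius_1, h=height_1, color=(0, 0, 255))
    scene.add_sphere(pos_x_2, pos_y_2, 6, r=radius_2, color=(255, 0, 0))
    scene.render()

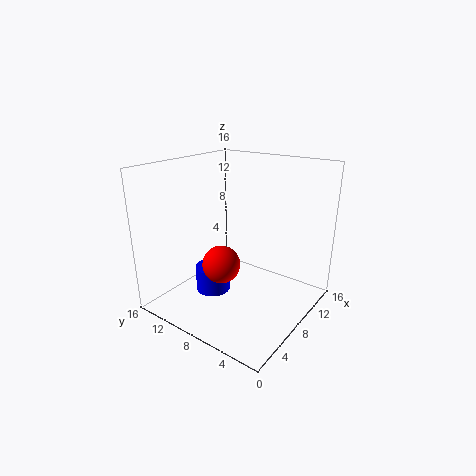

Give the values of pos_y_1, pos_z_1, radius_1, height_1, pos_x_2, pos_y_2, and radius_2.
pos_y_1 = 11; pos_z_1 = 1; radius_1 = 2; height_1 = 3; pos_x_2 = 5; pos_y_2 = 8; radius_2 = 2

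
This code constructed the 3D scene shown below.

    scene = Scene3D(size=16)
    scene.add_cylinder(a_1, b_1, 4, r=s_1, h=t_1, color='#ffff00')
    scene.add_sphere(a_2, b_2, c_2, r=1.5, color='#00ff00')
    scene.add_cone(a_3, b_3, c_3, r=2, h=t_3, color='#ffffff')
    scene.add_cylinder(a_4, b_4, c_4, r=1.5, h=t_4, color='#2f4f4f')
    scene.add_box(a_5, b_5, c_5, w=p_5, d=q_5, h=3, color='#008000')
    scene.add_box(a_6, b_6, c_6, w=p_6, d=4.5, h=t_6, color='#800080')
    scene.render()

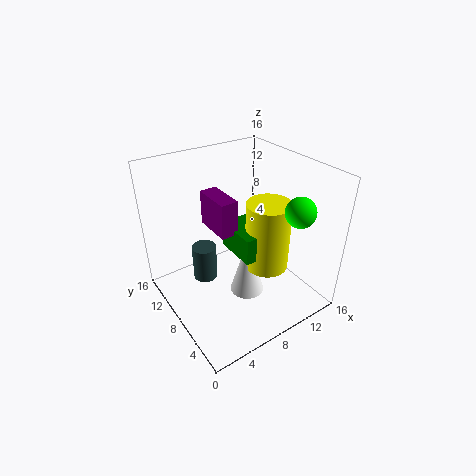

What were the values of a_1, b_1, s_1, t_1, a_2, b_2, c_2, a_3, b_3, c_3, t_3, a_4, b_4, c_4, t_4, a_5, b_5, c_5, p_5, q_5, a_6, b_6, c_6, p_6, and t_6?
a_1 = 11, b_1 = 6.5, s_1 = 2.5, t_1 = 8, a_2 = 11, b_2 = 2, c_2 = 13, a_3 = 9, b_3 = 7.5, c_3 = 0.5, t_3 = 7, a_4 = 6, b_4 = 12.5, c_4 = 0.5, t_4 = 4.5, a_5 = 7.5, b_5 = 5.5, c_5 = 6, p_5 = 4, q_5 = 5, a_6 = 6, b_6 = 8, c_6 = 8.5, p_6 = 2, t_6 = 4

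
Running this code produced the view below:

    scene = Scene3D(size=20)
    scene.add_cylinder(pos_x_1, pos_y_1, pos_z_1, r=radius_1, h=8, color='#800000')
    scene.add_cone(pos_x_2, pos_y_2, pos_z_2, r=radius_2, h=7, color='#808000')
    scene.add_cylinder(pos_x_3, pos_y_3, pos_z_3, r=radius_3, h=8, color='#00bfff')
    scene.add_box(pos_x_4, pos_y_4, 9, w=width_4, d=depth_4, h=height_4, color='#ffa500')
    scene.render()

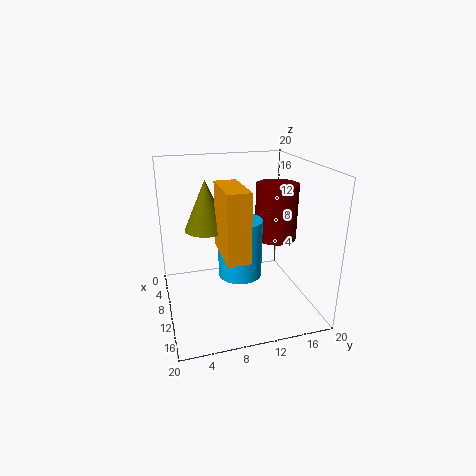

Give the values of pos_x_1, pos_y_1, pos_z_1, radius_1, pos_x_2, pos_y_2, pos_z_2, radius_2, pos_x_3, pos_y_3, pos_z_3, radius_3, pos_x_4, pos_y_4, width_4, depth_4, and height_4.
pos_x_1 = 9
pos_y_1 = 16
pos_z_1 = 9
radius_1 = 3
pos_x_2 = 8
pos_y_2 = 6
pos_z_2 = 11
radius_2 = 3
pos_x_3 = 11
pos_y_3 = 10
pos_z_3 = 5
radius_3 = 3
pos_x_4 = 9
pos_y_4 = 7
width_4 = 7
depth_4 = 3
height_4 = 9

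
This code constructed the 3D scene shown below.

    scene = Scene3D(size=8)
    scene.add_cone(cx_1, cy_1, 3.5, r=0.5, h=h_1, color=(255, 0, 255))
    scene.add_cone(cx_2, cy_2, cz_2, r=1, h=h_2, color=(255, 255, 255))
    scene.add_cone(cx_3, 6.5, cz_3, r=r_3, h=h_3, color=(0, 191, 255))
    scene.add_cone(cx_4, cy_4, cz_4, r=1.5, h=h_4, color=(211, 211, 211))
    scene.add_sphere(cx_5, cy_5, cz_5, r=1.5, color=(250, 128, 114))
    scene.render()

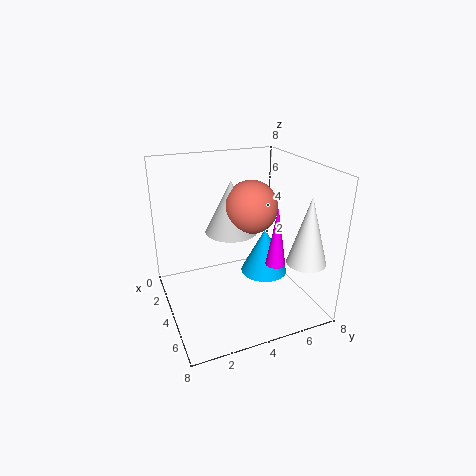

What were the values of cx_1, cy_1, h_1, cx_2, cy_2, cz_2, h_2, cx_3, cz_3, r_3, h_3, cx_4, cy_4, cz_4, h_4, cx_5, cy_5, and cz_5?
cx_1 = 6.5
cy_1 = 5
h_1 = 3
cx_2 = 7
cy_2 = 6.5
cz_2 = 3.5
h_2 = 3.5
cx_3 = 2.5
cz_3 = 0.5
r_3 = 1.5
h_3 = 3
cx_4 = 3
cy_4 = 4
cz_4 = 4
h_4 = 3
cx_5 = 3.5
cy_5 = 5
cz_5 = 5.5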